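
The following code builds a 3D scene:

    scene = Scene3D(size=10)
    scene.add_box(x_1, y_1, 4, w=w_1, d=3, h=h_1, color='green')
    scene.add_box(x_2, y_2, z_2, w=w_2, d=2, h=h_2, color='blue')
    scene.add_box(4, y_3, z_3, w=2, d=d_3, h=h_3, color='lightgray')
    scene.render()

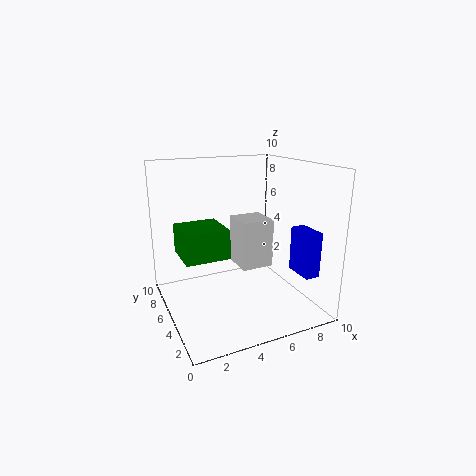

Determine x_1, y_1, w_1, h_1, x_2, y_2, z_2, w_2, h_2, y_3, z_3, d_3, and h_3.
x_1 = 1
y_1 = 4
w_1 = 3
h_1 = 2
x_2 = 8
y_2 = 1
z_2 = 3
w_2 = 1
h_2 = 3
y_3 = 2
z_3 = 4
d_3 = 2
h_3 = 3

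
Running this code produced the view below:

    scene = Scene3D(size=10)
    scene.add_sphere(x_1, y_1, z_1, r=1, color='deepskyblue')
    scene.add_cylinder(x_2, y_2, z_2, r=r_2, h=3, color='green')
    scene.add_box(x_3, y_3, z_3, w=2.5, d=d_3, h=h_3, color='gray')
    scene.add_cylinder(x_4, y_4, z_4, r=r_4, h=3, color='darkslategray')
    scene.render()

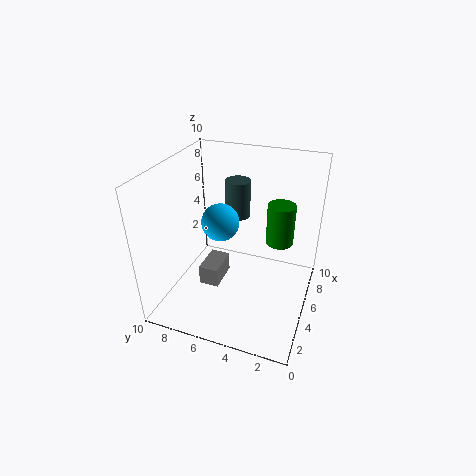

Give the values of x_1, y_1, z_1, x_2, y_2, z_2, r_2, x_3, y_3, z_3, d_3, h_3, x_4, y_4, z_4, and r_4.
x_1 = 1; y_1 = 4.5; z_1 = 8.5; x_2 = 7; y_2 = 2.5; z_2 = 4; r_2 = 1; x_3 = 4.5; y_3 = 6.5; z_3 = 0.5; d_3 = 1.5; h_3 = 1.5; x_4 = 9; y_4 = 6.5; z_4 = 4.5; r_4 = 1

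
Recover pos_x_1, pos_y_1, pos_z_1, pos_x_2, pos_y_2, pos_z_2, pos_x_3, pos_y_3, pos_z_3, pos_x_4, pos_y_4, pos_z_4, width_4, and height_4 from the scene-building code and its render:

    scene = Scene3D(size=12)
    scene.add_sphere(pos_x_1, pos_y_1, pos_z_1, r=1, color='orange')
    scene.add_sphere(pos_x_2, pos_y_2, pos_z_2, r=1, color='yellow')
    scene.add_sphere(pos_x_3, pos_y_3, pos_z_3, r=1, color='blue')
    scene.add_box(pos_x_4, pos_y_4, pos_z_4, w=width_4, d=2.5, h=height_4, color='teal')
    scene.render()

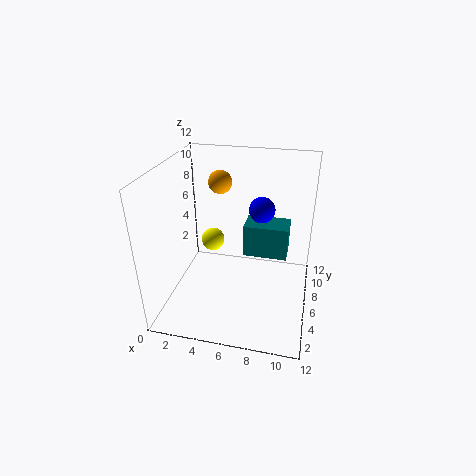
pos_x_1 = 4; pos_y_1 = 8; pos_z_1 = 10; pos_x_2 = 3.5; pos_y_2 = 7; pos_z_2 = 5; pos_x_3 = 8; pos_y_3 = 5.5; pos_z_3 = 9; pos_x_4 = 6; pos_y_4 = 8; pos_z_4 = 3; width_4 = 4; height_4 = 3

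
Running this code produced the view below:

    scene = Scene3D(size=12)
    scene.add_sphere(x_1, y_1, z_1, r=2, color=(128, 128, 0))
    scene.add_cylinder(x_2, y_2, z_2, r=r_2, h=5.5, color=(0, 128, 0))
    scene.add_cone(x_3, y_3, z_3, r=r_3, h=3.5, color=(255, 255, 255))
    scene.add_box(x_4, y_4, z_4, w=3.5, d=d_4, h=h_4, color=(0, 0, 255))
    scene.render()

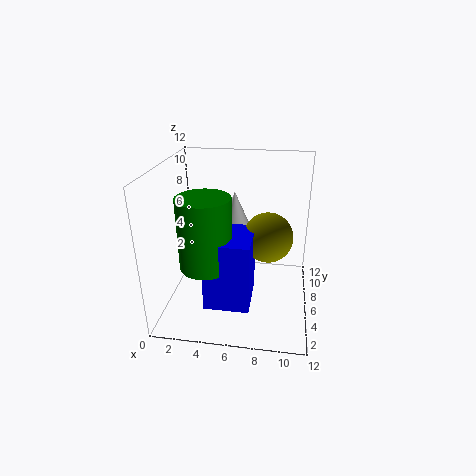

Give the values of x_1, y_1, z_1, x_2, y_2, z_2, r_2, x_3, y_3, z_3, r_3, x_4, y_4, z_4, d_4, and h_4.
x_1 = 8.5
y_1 = 5.5
z_1 = 6.5
x_2 = 4
y_2 = 3
z_2 = 5
r_2 = 2
x_3 = 5.5
y_3 = 7.5
z_3 = 6
r_3 = 1.5
x_4 = 4
y_4 = 1.5
z_4 = 2
d_4 = 4
h_4 = 5.5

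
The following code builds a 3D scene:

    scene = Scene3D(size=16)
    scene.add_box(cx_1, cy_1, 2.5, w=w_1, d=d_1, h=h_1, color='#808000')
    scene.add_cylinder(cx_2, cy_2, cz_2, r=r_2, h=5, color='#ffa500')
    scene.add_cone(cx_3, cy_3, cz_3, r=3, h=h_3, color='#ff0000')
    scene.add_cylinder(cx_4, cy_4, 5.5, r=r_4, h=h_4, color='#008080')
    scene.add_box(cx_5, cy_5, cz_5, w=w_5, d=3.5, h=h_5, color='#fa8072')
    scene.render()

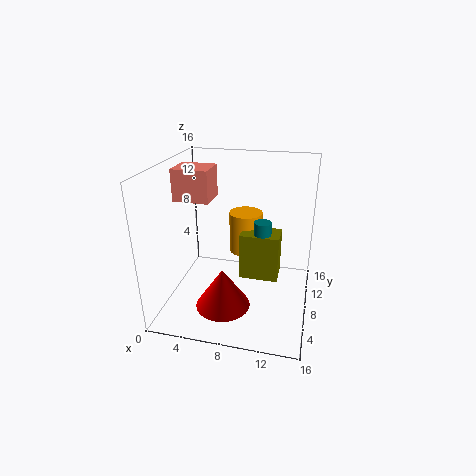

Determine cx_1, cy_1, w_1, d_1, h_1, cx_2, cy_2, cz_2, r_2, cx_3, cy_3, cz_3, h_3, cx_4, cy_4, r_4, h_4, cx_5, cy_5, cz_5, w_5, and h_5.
cx_1 = 8
cy_1 = 8.5
w_1 = 4.5
d_1 = 3
h_1 = 5.5
cx_2 = 8
cy_2 = 12
cz_2 = 4.5
r_2 = 2
cx_3 = 7
cy_3 = 5
cz_3 = 1
h_3 = 4.5
cx_4 = 10.5
cy_4 = 9.5
r_4 = 1
h_4 = 4
cx_5 = 1
cy_5 = 7
cz_5 = 12
w_5 = 4
h_5 = 3.5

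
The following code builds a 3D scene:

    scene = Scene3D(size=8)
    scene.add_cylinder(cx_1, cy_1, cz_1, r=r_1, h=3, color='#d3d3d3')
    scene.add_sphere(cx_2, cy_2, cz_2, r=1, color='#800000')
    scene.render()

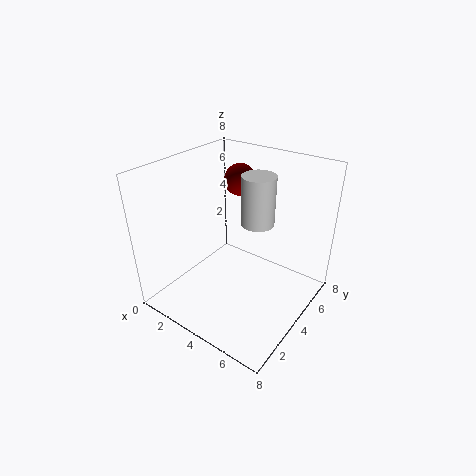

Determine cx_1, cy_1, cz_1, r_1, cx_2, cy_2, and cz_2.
cx_1 = 4, cy_1 = 6, cz_1 = 4, r_1 = 1, cx_2 = 2, cy_2 = 7, cz_2 = 6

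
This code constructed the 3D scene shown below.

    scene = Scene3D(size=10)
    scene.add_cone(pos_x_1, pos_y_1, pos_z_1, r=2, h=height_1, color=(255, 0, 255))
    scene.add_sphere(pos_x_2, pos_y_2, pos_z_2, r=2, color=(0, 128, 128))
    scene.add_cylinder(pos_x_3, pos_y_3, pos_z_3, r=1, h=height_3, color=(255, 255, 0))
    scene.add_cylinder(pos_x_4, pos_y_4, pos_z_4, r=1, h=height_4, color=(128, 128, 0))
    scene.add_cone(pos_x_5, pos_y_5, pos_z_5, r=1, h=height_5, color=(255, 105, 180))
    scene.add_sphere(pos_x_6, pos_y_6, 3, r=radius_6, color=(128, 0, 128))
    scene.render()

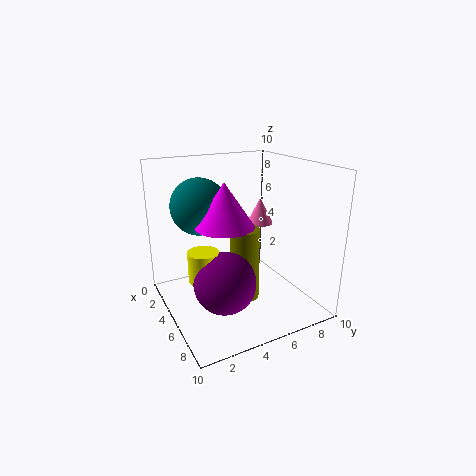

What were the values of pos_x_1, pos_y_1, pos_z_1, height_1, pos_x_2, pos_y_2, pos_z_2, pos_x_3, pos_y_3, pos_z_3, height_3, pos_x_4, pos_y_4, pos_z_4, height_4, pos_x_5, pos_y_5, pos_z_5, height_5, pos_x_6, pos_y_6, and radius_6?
pos_x_1 = 5; pos_y_1 = 4; pos_z_1 = 6; height_1 = 3; pos_x_2 = 3; pos_y_2 = 3; pos_z_2 = 7; pos_x_3 = 6; pos_y_3 = 2; pos_z_3 = 3; height_3 = 2; pos_x_4 = 6; pos_y_4 = 5; pos_z_4 = 1; height_4 = 5; pos_x_5 = 3; pos_y_5 = 8; pos_z_5 = 5; height_5 = 2; pos_x_6 = 7; pos_y_6 = 3; radius_6 = 2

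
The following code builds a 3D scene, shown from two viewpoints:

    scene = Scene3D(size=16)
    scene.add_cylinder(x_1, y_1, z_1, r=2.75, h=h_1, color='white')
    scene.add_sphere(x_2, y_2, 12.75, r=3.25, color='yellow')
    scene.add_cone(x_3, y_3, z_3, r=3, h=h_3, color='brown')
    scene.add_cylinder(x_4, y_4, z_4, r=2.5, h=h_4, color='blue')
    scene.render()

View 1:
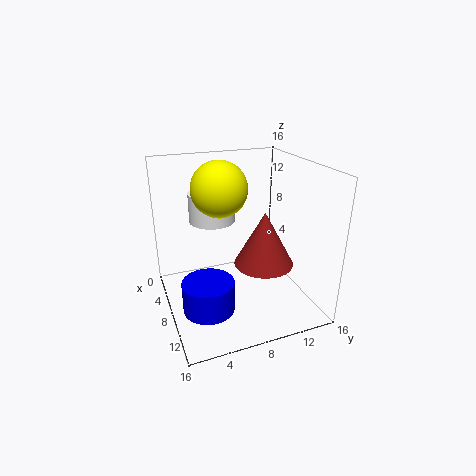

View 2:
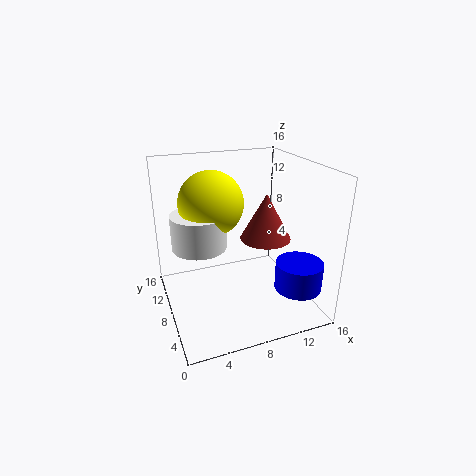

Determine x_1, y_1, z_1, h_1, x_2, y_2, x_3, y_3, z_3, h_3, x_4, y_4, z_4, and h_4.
x_1 = 3.25; y_1 = 6.5; z_1 = 8.5; h_1 = 3.5; x_2 = 4.75; y_2 = 7; x_3 = 12; y_3 = 9.25; z_3 = 6.75; h_3 = 5.5; x_4 = 13; y_4 = 3; z_4 = 3.5; h_4 = 3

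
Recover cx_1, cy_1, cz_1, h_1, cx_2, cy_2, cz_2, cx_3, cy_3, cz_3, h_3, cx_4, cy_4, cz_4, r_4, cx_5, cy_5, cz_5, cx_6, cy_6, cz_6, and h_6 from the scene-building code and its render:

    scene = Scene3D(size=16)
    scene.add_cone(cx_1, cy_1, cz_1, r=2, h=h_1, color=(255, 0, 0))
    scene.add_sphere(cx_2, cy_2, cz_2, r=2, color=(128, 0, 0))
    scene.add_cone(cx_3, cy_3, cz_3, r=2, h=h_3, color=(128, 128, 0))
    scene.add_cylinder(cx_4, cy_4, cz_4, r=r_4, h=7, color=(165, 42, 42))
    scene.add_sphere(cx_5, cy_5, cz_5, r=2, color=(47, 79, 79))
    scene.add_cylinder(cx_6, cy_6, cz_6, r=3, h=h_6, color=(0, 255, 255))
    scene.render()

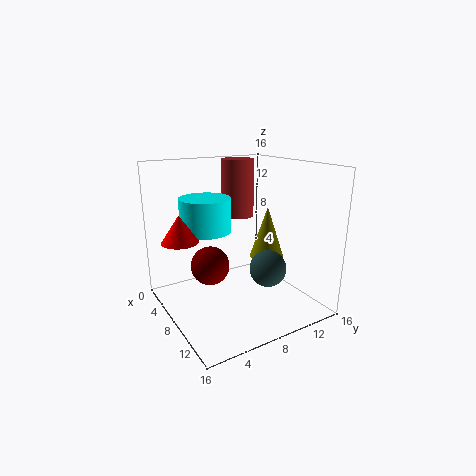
cx_1 = 6, cy_1 = 2, cz_1 = 8, h_1 = 3, cx_2 = 9, cy_2 = 4, cz_2 = 6, cx_3 = 8, cy_3 = 12, cz_3 = 5, h_3 = 6, cx_4 = 3, cy_4 = 11, cz_4 = 9, r_4 = 2, cx_5 = 11, cy_5 = 10, cz_5 = 5, cx_6 = 4, cy_6 = 6, cz_6 = 8, h_6 = 4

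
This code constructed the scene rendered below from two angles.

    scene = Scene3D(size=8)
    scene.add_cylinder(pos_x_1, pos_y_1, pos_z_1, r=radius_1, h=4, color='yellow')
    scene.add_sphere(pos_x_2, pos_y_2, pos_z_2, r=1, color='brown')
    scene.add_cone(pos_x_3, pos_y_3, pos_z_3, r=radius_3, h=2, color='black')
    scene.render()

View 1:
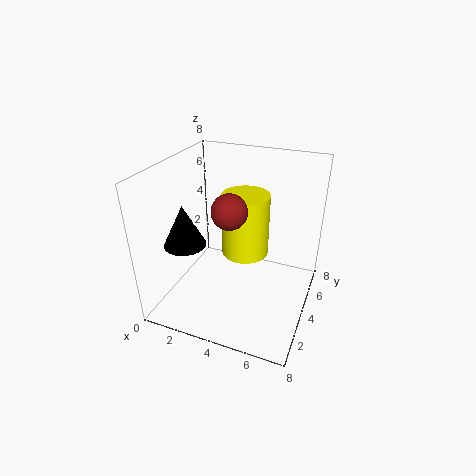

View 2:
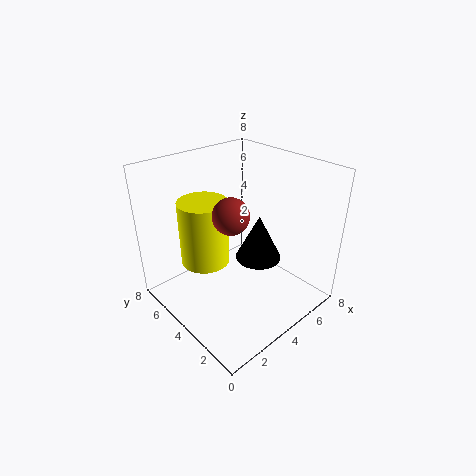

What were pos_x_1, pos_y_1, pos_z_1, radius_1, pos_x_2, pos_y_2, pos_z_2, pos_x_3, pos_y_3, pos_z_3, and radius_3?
pos_x_1 = 3.5; pos_y_1 = 6.5; pos_z_1 = 1.5; radius_1 = 1.5; pos_x_2 = 3.5; pos_y_2 = 4; pos_z_2 = 5.5; pos_x_3 = 2.5; pos_y_3 = 1; pos_z_3 = 5; radius_3 = 1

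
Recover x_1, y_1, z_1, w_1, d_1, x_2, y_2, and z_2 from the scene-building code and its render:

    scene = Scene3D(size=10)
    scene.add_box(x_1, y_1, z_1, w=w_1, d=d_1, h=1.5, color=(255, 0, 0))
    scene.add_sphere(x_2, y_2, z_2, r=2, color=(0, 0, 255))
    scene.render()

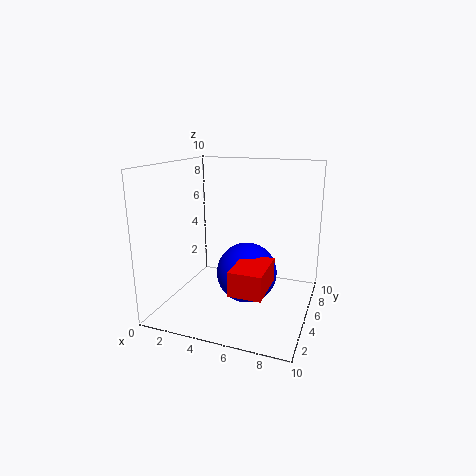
x_1 = 6, y_1 = 0.5, z_1 = 3, w_1 = 2, d_1 = 3, x_2 = 6, y_2 = 4, z_2 = 3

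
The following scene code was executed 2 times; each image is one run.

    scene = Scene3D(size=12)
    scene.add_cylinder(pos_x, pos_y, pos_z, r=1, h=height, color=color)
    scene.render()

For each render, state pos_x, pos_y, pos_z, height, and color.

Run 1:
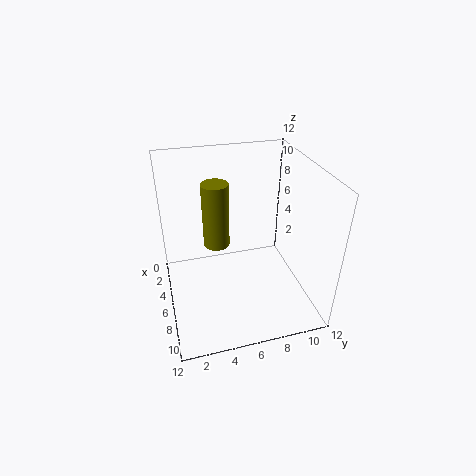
pos_x = 7
pos_y = 4
pos_z = 6.5
height = 5
color = 'olive'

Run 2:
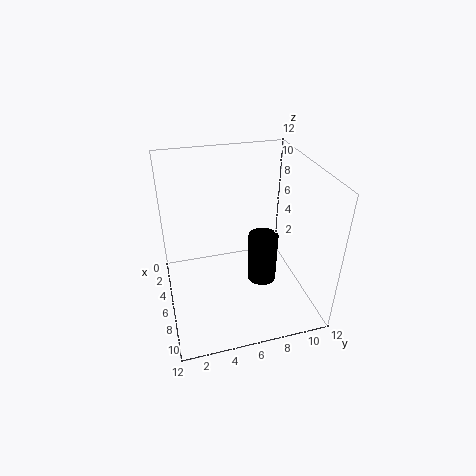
pos_x = 10.5
pos_y = 6.5
pos_z = 5.5
height = 3.5
color = 'black'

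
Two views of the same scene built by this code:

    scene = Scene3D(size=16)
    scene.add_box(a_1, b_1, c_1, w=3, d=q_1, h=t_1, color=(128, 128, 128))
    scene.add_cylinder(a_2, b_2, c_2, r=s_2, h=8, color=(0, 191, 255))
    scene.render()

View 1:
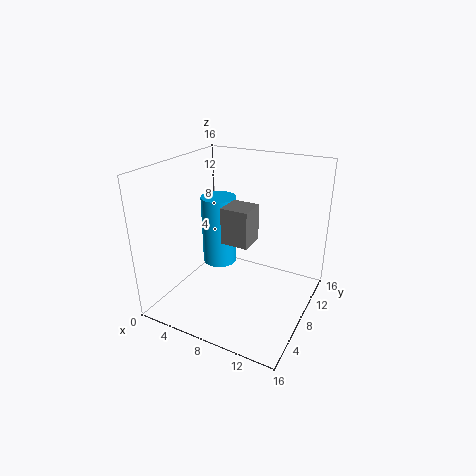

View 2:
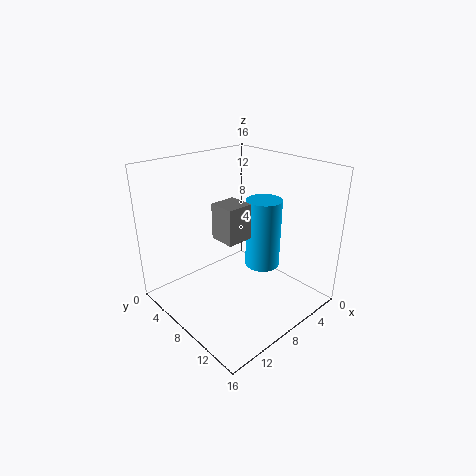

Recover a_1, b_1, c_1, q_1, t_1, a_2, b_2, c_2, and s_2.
a_1 = 7
b_1 = 6
c_1 = 8
q_1 = 3
t_1 = 4
a_2 = 5
b_2 = 9
c_2 = 4
s_2 = 2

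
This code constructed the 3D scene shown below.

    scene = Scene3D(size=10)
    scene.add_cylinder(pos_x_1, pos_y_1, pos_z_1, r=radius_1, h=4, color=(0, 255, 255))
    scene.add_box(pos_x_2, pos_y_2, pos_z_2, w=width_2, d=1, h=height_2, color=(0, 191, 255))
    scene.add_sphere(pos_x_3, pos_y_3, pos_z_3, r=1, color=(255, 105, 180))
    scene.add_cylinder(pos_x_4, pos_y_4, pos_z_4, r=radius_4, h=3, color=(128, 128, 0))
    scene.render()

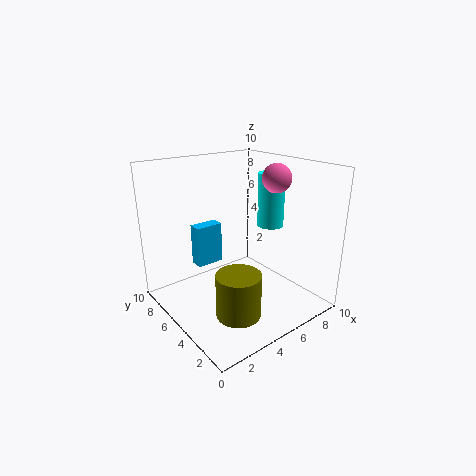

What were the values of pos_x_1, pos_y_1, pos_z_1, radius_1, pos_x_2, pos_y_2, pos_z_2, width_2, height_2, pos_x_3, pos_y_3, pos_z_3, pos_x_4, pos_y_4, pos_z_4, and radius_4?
pos_x_1 = 8.5
pos_y_1 = 5.5
pos_z_1 = 5
radius_1 = 1
pos_x_2 = 3
pos_y_2 = 7
pos_z_2 = 2.5
width_2 = 2
height_2 = 3
pos_x_3 = 7.5
pos_y_3 = 4
pos_z_3 = 9
pos_x_4 = 3.5
pos_y_4 = 3
pos_z_4 = 0.5
radius_4 = 1.5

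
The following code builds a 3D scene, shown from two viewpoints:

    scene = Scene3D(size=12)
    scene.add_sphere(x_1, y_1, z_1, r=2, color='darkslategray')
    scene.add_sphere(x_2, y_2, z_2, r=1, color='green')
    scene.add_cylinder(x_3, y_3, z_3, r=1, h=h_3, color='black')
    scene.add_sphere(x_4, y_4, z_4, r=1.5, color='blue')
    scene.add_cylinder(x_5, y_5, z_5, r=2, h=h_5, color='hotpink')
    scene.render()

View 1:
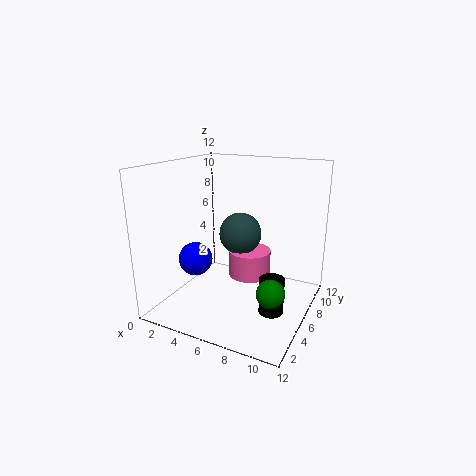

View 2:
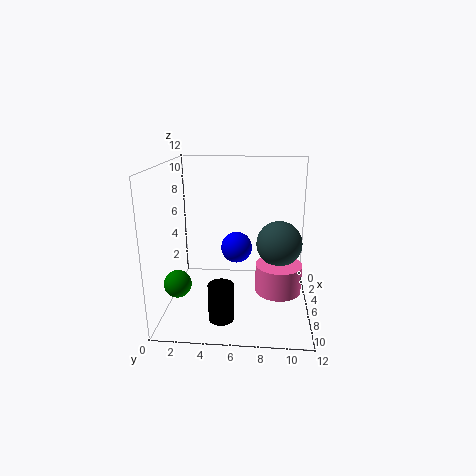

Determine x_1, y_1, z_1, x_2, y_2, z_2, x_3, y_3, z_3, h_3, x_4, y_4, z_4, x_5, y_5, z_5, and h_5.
x_1 = 4.5; y_1 = 9.5; z_1 = 5; x_2 = 10.5; y_2 = 2; z_2 = 4; x_3 = 9.5; y_3 = 5; z_3 = 0.5; h_3 = 3; x_4 = 2; y_4 = 5.5; z_4 = 3.5; x_5 = 5.5; y_5 = 9.5; z_5 = 1; h_5 = 2.5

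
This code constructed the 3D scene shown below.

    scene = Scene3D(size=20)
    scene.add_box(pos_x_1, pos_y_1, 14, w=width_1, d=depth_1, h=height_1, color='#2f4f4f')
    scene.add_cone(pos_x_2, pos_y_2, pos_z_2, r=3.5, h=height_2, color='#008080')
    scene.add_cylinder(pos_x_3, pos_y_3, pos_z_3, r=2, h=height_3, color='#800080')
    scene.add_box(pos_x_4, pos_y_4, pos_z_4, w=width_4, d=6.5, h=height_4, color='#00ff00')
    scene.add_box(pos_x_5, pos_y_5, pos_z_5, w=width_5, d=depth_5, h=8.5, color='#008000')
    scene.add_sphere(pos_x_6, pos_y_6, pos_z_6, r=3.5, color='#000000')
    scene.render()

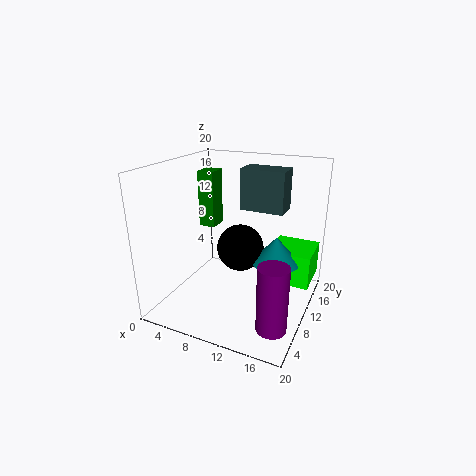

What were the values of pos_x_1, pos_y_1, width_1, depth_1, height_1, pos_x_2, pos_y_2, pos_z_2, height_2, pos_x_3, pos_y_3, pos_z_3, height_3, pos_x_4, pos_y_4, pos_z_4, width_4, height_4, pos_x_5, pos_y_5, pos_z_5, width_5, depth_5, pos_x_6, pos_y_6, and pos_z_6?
pos_x_1 = 10, pos_y_1 = 10.5, width_1 = 6, depth_1 = 3.5, height_1 = 5.5, pos_x_2 = 14.5, pos_y_2 = 13.5, pos_z_2 = 5.5, height_2 = 4, pos_x_3 = 17, pos_y_3 = 5, pos_z_3 = 0.5, height_3 = 9, pos_x_4 = 13, pos_y_4 = 13.5, pos_z_4 = 2, width_4 = 6.5, height_4 = 5, pos_x_5 = 2, pos_y_5 = 13, pos_z_5 = 9.5, width_5 = 2.5, depth_5 = 3, pos_x_6 = 9, pos_y_6 = 13, pos_z_6 = 7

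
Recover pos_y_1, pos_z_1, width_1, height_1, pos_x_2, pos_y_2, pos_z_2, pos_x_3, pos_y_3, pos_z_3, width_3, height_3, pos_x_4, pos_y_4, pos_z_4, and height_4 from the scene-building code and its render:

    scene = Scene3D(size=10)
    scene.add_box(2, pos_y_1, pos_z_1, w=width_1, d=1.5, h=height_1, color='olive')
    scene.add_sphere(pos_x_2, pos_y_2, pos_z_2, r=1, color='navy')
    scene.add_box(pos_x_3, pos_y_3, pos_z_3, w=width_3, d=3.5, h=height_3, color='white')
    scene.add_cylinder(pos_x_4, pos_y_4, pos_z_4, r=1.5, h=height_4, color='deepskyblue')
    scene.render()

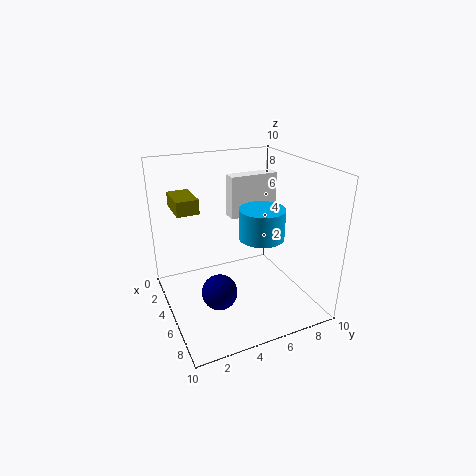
pos_y_1 = 1; pos_z_1 = 7; width_1 = 2.5; height_1 = 1; pos_x_2 = 9; pos_y_2 = 2; pos_z_2 = 4; pos_x_3 = 3; pos_y_3 = 5; pos_z_3 = 6; width_3 = 1; height_3 = 3; pos_x_4 = 6.5; pos_y_4 = 6; pos_z_4 = 5.5; height_4 = 2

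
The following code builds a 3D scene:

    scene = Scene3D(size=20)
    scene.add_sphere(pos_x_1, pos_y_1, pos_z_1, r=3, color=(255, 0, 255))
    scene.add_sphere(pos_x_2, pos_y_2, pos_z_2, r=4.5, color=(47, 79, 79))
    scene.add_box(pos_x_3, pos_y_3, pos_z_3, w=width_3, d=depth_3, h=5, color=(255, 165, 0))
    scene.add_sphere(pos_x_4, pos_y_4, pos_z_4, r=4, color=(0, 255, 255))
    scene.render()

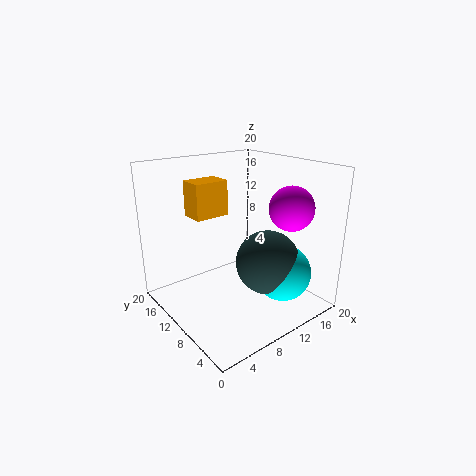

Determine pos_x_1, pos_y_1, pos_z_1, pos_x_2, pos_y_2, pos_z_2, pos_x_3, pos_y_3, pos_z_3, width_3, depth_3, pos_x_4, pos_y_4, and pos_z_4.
pos_x_1 = 15; pos_y_1 = 5; pos_z_1 = 14.5; pos_x_2 = 13; pos_y_2 = 7; pos_z_2 = 6.5; pos_x_3 = 5.5; pos_y_3 = 13; pos_z_3 = 12.5; width_3 = 5; depth_3 = 3.5; pos_x_4 = 14.5; pos_y_4 = 5.5; pos_z_4 = 5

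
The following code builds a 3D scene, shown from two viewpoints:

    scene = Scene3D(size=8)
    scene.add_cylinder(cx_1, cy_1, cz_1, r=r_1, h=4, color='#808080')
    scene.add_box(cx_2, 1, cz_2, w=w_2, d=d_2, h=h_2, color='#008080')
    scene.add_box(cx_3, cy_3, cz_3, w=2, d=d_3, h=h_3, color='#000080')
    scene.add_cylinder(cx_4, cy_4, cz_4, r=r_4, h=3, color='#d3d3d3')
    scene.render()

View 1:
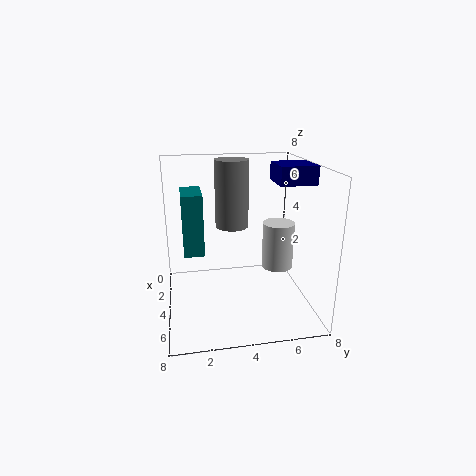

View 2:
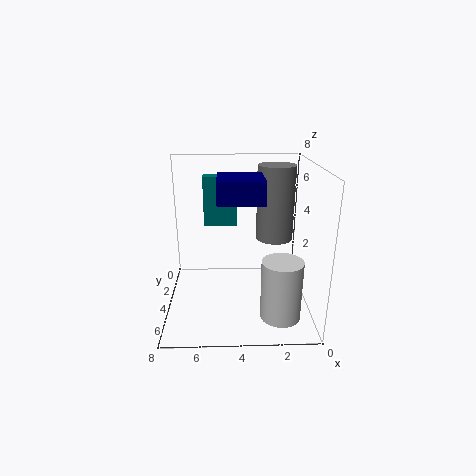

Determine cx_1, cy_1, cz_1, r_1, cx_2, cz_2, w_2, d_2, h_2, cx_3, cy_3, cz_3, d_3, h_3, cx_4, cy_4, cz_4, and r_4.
cx_1 = 2; cy_1 = 4; cz_1 = 4; r_1 = 1; cx_2 = 4; cz_2 = 4; w_2 = 2; d_2 = 1; h_2 = 3; cx_3 = 3; cy_3 = 6; cz_3 = 7; d_3 = 2; h_3 = 1; cx_4 = 2; cy_4 = 7; cz_4 = 1; r_4 = 1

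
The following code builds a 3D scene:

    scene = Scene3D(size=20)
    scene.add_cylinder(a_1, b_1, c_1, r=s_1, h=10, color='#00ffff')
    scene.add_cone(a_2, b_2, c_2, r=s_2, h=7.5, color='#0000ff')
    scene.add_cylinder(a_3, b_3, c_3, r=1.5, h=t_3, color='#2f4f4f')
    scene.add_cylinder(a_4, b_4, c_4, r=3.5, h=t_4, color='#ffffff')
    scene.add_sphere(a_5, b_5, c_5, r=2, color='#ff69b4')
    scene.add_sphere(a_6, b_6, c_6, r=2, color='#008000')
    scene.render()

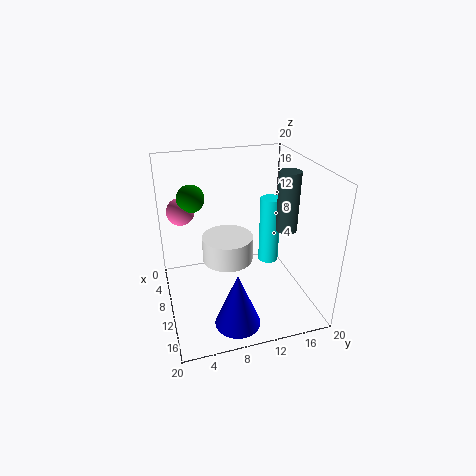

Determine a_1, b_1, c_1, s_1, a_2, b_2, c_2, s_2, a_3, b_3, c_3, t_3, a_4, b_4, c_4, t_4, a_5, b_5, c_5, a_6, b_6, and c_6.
a_1 = 8, b_1 = 15.5, c_1 = 4.5, s_1 = 1.5, a_2 = 16.5, b_2 = 8, c_2 = 1, s_2 = 3, a_3 = 10.5, b_3 = 17, c_3 = 10.5, t_3 = 8.5, a_4 = 10, b_4 = 8.5, c_4 = 7, t_4 = 3.5, a_5 = 4.5, b_5 = 3, c_5 = 12.5, a_6 = 5, b_6 = 4.5, c_6 = 14.5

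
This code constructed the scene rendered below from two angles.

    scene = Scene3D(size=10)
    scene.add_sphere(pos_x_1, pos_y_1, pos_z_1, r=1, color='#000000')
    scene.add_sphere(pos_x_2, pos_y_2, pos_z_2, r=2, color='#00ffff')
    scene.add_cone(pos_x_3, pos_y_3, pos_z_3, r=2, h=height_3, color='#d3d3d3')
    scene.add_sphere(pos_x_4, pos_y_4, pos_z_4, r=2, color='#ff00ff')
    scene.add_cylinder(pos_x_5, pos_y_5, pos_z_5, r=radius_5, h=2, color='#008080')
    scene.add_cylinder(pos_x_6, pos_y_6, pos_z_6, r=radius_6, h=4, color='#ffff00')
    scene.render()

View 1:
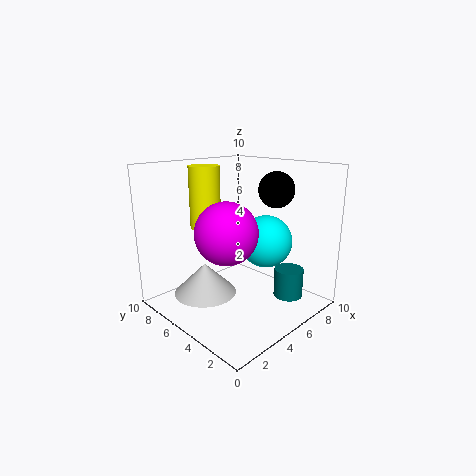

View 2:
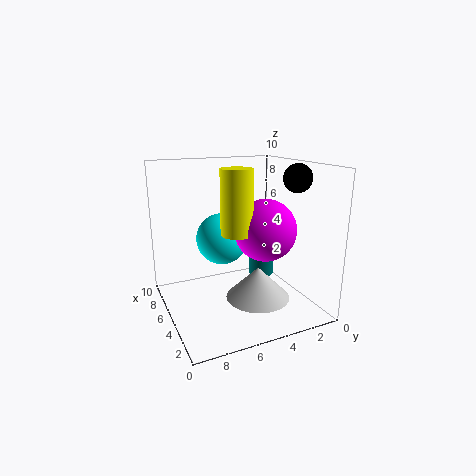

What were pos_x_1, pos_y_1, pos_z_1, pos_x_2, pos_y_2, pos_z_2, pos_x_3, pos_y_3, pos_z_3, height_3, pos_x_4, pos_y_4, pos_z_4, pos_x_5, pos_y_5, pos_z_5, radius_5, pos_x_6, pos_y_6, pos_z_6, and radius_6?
pos_x_1 = 4, pos_y_1 = 1, pos_z_1 = 9, pos_x_2 = 8, pos_y_2 = 5, pos_z_2 = 4, pos_x_3 = 2, pos_y_3 = 5, pos_z_3 = 2, height_3 = 2, pos_x_4 = 3, pos_y_4 = 4, pos_z_4 = 6, pos_x_5 = 7, pos_y_5 = 2, pos_z_5 = 1, radius_5 = 1, pos_x_6 = 3, pos_y_6 = 6, pos_z_6 = 6, radius_6 = 1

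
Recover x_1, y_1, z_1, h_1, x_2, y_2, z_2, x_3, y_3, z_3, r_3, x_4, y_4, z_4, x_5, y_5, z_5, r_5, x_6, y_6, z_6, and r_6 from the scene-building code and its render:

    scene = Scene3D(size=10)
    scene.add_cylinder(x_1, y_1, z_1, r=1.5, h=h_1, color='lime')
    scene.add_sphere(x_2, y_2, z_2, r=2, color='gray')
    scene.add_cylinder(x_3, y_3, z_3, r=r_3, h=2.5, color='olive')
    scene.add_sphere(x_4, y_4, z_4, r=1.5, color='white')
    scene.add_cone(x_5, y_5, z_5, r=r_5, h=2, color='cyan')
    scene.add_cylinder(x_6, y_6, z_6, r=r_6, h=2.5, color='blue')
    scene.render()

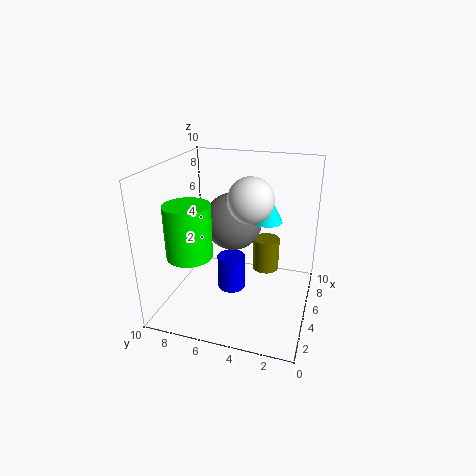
x_1 = 2.5; y_1 = 7.5; z_1 = 4.5; h_1 = 3.5; x_2 = 5.5; y_2 = 5.5; z_2 = 6; x_3 = 7.5; y_3 = 3.5; z_3 = 1.5; r_3 = 1; x_4 = 4.5; y_4 = 4; z_4 = 8; x_5 = 5; y_5 = 3; z_5 = 6.5; r_5 = 1; x_6 = 5; y_6 = 5.5; z_6 = 1; r_6 = 1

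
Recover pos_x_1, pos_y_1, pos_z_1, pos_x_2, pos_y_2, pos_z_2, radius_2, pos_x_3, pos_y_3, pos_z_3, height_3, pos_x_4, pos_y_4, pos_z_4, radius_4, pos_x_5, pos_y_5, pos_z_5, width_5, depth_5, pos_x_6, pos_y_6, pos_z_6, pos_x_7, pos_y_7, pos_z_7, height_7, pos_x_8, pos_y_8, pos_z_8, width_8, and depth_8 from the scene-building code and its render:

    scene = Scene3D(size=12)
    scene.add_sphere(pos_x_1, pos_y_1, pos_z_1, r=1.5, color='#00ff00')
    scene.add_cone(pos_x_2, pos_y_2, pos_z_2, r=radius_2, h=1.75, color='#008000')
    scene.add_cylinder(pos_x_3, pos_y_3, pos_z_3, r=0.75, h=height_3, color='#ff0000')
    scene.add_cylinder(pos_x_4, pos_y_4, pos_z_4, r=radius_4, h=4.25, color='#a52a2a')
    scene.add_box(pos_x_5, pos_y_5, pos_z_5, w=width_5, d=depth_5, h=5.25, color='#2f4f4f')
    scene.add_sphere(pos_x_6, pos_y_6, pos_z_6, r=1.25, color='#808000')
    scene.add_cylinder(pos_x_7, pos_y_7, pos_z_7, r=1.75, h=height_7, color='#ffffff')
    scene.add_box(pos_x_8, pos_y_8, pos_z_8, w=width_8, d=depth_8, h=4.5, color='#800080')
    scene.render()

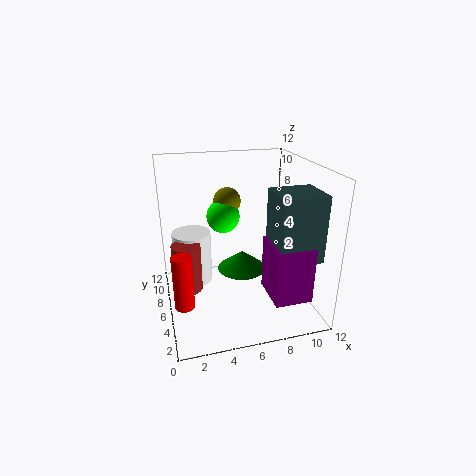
pos_x_1 = 5.5; pos_y_1 = 9.25; pos_z_1 = 6.75; pos_x_2 = 7; pos_y_2 = 8.25; pos_z_2 = 1.75; radius_2 = 2.25; pos_x_3 = 1; pos_y_3 = 3; pos_z_3 = 2.25; height_3 = 4.25; pos_x_4 = 1.75; pos_y_4 = 7.25; pos_z_4 = 1; radius_4 = 1.25; pos_x_5 = 8; pos_y_5 = 1.5; pos_z_5 = 5.25; width_5 = 3.5; depth_5 = 3.25; pos_x_6 = 6; pos_y_6 = 9.75; pos_z_6 = 8; pos_x_7 = 2.5; pos_y_7 = 9.25; pos_z_7 = 0.75; height_7 = 4.75; pos_x_8 = 7.75; pos_y_8 = 1.25; pos_z_8 = 2; width_8 = 3; depth_8 = 3.5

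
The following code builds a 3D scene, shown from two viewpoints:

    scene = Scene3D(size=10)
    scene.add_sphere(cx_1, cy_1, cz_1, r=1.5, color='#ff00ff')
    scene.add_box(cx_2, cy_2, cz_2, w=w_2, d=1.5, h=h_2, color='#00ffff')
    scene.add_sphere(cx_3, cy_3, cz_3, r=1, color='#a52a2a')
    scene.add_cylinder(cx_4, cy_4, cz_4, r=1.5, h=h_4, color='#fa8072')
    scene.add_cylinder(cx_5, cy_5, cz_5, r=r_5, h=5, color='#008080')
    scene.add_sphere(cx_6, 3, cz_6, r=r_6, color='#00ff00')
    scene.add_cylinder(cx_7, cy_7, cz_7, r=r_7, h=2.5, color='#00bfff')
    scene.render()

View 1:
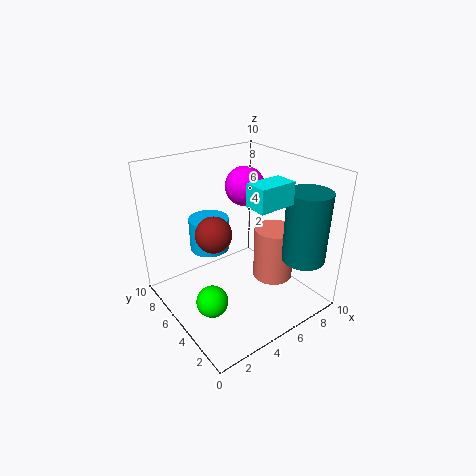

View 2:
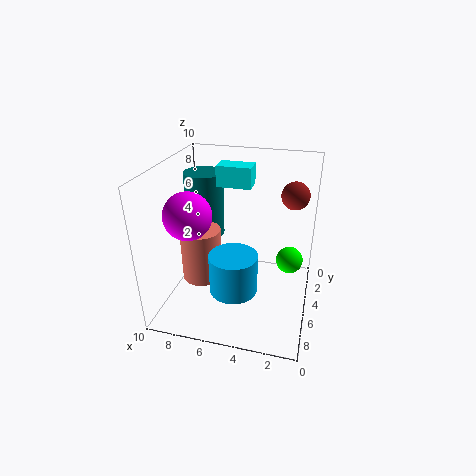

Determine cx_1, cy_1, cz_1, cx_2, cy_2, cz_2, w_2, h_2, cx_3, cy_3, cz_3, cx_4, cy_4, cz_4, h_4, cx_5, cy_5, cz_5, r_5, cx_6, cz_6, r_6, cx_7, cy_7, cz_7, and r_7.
cx_1 = 7.5
cy_1 = 7.5
cz_1 = 7.5
cx_2 = 4.5
cy_2 = 2
cz_2 = 8
w_2 = 2.5
h_2 = 1.5
cx_3 = 1.5
cy_3 = 2.5
cz_3 = 7.5
cx_4 = 8
cy_4 = 4.5
cz_4 = 1
h_4 = 4
cx_5 = 8.5
cy_5 = 2
cz_5 = 3.5
r_5 = 1.5
cx_6 = 1.5
cz_6 = 2.5
r_6 = 1
cx_7 = 4.5
cy_7 = 8
cz_7 = 3
r_7 = 1.5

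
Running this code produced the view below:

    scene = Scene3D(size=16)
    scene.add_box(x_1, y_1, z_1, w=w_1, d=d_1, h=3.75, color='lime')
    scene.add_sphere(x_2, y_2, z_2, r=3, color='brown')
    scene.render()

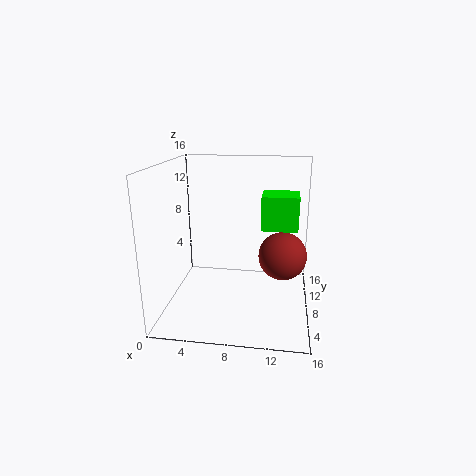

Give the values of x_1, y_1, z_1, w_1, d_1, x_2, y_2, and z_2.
x_1 = 10.5, y_1 = 7.75, z_1 = 9, w_1 = 4, d_1 = 3.75, x_2 = 13, y_2 = 12.25, z_2 = 4.25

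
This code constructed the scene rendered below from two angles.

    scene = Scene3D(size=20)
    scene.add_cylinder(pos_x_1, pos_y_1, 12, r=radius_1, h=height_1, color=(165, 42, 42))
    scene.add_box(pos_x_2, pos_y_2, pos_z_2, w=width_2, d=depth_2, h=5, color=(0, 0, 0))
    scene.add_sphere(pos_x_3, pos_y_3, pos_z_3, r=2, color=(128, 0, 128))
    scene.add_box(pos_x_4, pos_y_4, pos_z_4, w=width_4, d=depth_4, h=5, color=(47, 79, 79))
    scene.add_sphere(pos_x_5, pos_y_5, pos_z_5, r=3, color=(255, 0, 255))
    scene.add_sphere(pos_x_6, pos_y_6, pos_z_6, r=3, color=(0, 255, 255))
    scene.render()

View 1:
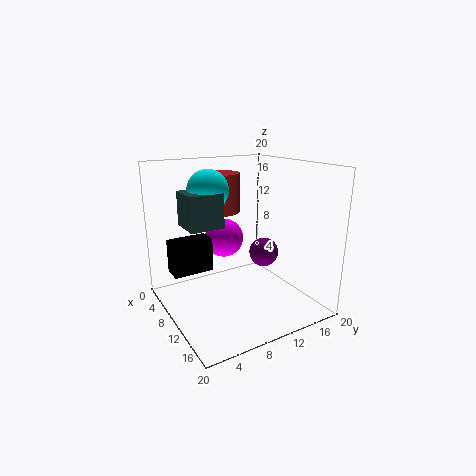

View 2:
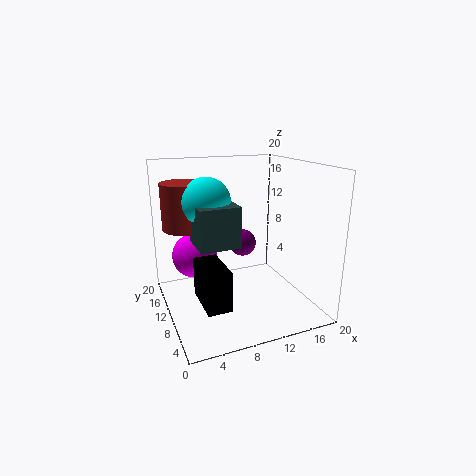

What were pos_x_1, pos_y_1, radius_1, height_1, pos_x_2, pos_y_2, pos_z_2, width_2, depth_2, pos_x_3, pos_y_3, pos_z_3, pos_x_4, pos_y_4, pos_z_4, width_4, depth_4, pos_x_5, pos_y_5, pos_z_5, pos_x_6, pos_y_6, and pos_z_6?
pos_x_1 = 3; pos_y_1 = 11; radius_1 = 3; height_1 = 6; pos_x_2 = 3; pos_y_2 = 2; pos_z_2 = 4; width_2 = 3; depth_2 = 6; pos_x_3 = 12; pos_y_3 = 13; pos_z_3 = 8; pos_x_4 = 3; pos_y_4 = 4; pos_z_4 = 11; width_4 = 5; depth_4 = 5; pos_x_5 = 4; pos_y_5 = 11; pos_z_5 = 8; pos_x_6 = 5; pos_y_6 = 8; pos_z_6 = 16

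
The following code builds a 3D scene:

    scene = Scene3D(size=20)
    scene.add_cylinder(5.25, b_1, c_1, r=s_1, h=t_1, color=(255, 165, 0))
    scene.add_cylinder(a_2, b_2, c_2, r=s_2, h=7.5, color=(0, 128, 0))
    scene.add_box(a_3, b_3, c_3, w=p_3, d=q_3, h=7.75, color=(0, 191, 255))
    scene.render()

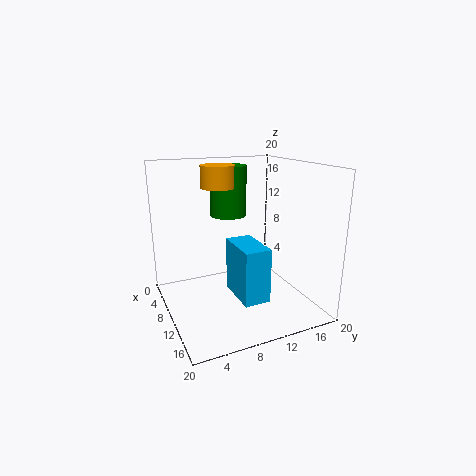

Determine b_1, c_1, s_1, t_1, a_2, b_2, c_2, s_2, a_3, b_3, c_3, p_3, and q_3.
b_1 = 9
c_1 = 16.25
s_1 = 2.5
t_1 = 3.25
a_2 = 4.25
b_2 = 11
c_2 = 11.75
s_2 = 2.75
a_3 = 7.5
b_3 = 9.25
c_3 = 1.5
p_3 = 6.75
q_3 = 3.75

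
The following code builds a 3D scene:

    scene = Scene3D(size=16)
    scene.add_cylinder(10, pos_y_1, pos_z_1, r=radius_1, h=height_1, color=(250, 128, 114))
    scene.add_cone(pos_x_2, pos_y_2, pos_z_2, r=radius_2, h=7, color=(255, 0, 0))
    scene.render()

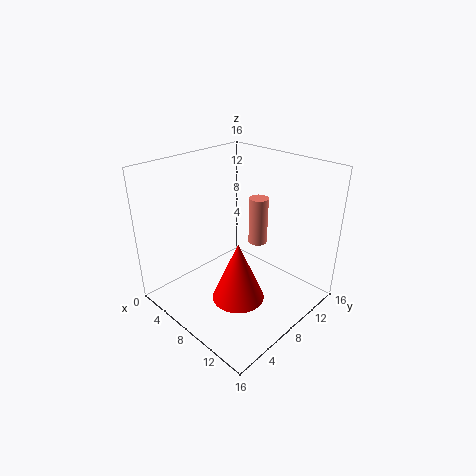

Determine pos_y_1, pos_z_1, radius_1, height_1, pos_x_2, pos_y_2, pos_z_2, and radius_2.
pos_y_1 = 9, pos_z_1 = 8, radius_1 = 1, height_1 = 5, pos_x_2 = 9, pos_y_2 = 7, pos_z_2 = 1, radius_2 = 3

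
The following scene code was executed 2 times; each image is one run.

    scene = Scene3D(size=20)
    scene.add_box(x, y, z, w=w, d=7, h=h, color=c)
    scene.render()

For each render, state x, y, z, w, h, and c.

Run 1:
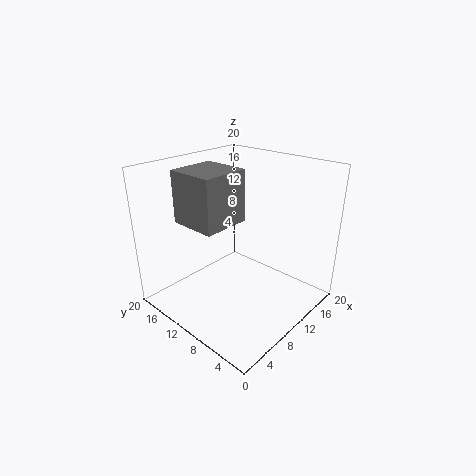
x = 5.5, y = 11, z = 11.5, w = 7, h = 7.5, c = 'gray'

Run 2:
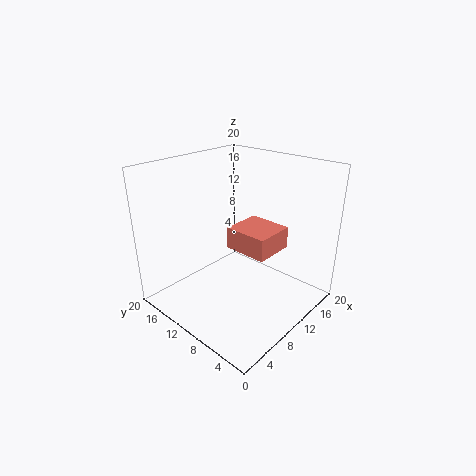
x = 13, y = 8, z = 5.5, w = 6.5, h = 3.5, c = 'salmon'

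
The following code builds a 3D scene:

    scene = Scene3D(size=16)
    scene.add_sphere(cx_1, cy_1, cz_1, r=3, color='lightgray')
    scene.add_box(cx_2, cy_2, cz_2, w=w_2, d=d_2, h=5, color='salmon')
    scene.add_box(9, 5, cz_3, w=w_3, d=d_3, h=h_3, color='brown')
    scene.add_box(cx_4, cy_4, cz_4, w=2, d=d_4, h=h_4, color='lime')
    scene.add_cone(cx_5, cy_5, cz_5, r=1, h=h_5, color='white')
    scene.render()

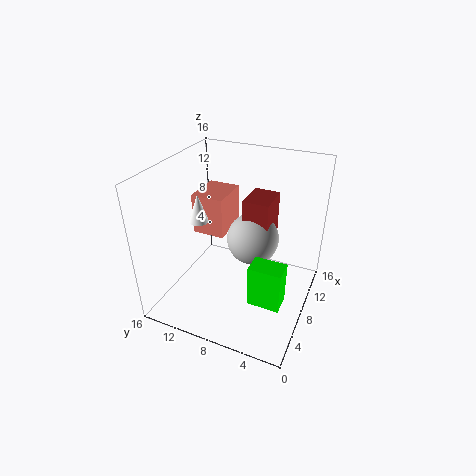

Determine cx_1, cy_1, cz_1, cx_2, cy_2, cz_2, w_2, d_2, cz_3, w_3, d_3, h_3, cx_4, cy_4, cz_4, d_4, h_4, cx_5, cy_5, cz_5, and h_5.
cx_1 = 10, cy_1 = 7, cz_1 = 7, cx_2 = 10, cy_2 = 11, cz_2 = 6, w_2 = 5, d_2 = 4, cz_3 = 6, w_3 = 4, d_3 = 3, h_3 = 6, cx_4 = 1, cy_4 = 1, cz_4 = 6, d_4 = 3, h_4 = 4, cx_5 = 5, cy_5 = 11, cz_5 = 11, h_5 = 3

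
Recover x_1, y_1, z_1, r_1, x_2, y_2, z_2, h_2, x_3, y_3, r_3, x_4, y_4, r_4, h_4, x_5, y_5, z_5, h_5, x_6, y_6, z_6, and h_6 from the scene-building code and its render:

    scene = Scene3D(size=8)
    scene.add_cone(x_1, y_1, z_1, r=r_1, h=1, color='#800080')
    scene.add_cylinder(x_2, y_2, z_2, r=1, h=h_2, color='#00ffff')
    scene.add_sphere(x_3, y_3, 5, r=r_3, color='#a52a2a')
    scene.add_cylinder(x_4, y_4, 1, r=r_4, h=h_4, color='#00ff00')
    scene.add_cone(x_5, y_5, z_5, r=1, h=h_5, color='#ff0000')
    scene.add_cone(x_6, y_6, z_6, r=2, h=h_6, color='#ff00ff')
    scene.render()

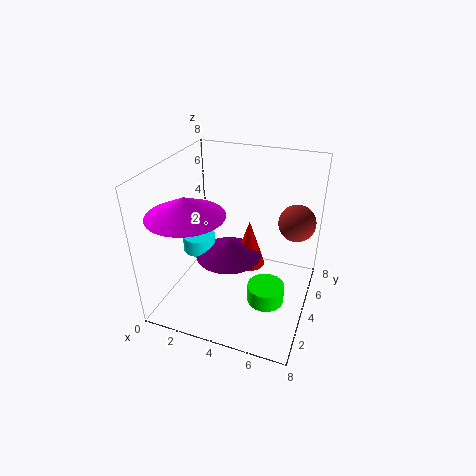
x_1 = 3
y_1 = 5
z_1 = 2
r_1 = 2
x_2 = 1
y_2 = 5
z_2 = 2
h_2 = 1
x_3 = 7
y_3 = 5
r_3 = 1
x_4 = 6
y_4 = 3
r_4 = 1
h_4 = 1
x_5 = 4
y_5 = 6
z_5 = 1
h_5 = 3
x_6 = 2
y_6 = 2
z_6 = 6
h_6 = 1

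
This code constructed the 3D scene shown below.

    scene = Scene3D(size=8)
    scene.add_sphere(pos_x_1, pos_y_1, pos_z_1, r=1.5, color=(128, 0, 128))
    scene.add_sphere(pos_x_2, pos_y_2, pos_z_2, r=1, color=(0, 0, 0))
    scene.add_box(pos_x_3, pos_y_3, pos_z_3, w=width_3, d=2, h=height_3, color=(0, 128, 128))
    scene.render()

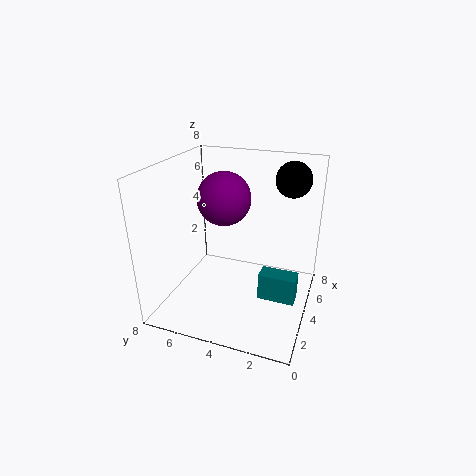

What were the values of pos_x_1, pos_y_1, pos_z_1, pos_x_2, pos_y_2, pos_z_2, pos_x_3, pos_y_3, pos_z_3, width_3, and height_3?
pos_x_1 = 4.5; pos_y_1 = 5; pos_z_1 = 6; pos_x_2 = 6; pos_y_2 = 1.5; pos_z_2 = 7; pos_x_3 = 3; pos_y_3 = 0.5; pos_z_3 = 1; width_3 = 1; height_3 = 1.5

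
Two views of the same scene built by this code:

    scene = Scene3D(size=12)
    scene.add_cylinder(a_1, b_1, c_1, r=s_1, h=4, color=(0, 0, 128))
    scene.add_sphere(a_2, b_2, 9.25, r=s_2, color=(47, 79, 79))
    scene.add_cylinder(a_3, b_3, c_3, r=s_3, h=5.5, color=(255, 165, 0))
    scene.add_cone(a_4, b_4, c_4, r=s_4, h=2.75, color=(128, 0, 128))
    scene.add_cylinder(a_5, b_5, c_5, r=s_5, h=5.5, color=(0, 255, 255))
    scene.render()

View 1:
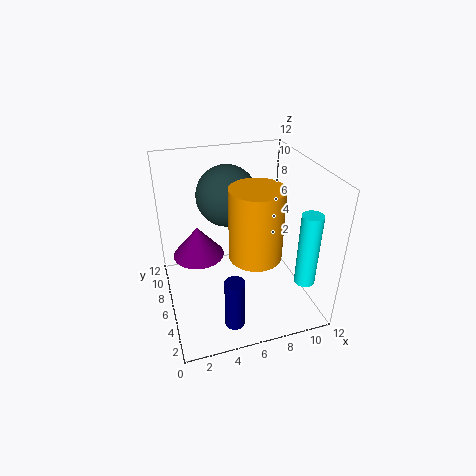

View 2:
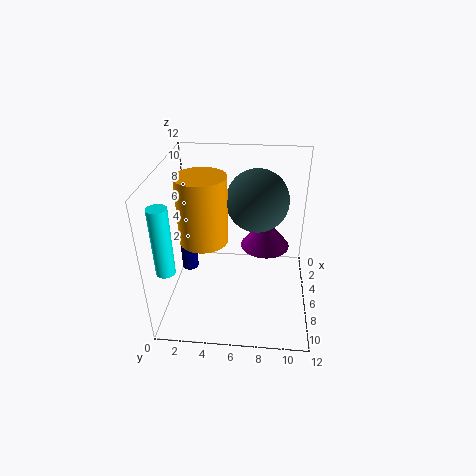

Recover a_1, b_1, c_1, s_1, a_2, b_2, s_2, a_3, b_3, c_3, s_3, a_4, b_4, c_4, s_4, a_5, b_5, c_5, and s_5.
a_1 = 4.25; b_1 = 1.25; c_1 = 1.5; s_1 = 0.75; a_2 = 5.5; b_2 = 7.5; s_2 = 2.5; a_3 = 6.5; b_3 = 3.25; c_3 = 6; s_3 = 2; a_4 = 3; b_4 = 8.25; c_4 = 3.5; s_4 = 2.25; a_5 = 9.5; b_5 = 0.75; c_5 = 4.75; s_5 = 0.75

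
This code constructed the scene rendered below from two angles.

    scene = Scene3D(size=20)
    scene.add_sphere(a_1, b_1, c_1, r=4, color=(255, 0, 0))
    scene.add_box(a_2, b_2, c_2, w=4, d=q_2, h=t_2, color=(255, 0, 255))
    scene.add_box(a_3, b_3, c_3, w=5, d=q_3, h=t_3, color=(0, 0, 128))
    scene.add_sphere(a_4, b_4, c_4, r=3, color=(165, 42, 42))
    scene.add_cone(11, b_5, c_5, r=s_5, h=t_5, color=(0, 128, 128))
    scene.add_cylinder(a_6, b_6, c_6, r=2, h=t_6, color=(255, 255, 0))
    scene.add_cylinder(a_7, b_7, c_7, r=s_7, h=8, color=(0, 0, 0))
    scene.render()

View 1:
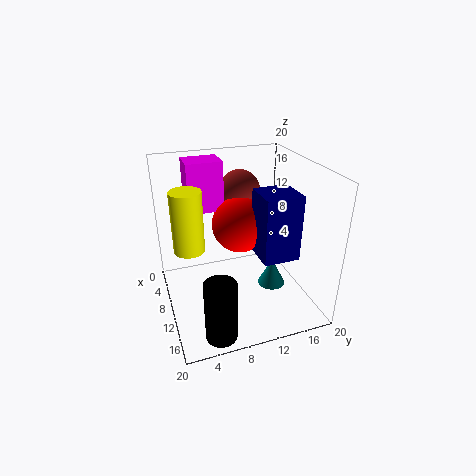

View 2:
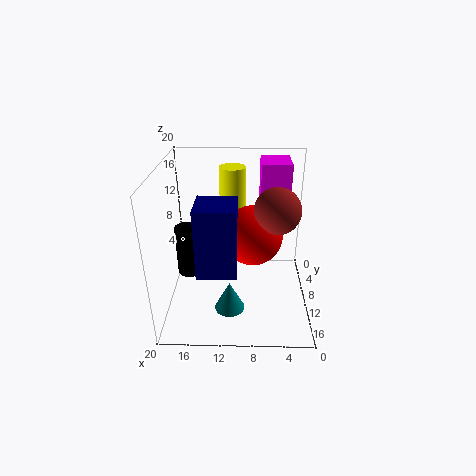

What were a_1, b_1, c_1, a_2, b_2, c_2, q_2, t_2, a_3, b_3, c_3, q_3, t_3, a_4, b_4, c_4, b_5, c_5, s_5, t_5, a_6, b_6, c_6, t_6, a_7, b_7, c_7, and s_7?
a_1 = 8
b_1 = 11
c_1 = 11
a_2 = 3
b_2 = 4
c_2 = 13
q_2 = 5
t_2 = 7
a_3 = 10
b_3 = 12
c_3 = 8
q_3 = 5
t_3 = 9
a_4 = 5
b_4 = 12
c_4 = 15
b_5 = 15
c_5 = 2
s_5 = 2
t_5 = 4
a_6 = 11
b_6 = 3
c_6 = 10
t_6 = 8
a_7 = 18
b_7 = 5
c_7 = 1
s_7 = 2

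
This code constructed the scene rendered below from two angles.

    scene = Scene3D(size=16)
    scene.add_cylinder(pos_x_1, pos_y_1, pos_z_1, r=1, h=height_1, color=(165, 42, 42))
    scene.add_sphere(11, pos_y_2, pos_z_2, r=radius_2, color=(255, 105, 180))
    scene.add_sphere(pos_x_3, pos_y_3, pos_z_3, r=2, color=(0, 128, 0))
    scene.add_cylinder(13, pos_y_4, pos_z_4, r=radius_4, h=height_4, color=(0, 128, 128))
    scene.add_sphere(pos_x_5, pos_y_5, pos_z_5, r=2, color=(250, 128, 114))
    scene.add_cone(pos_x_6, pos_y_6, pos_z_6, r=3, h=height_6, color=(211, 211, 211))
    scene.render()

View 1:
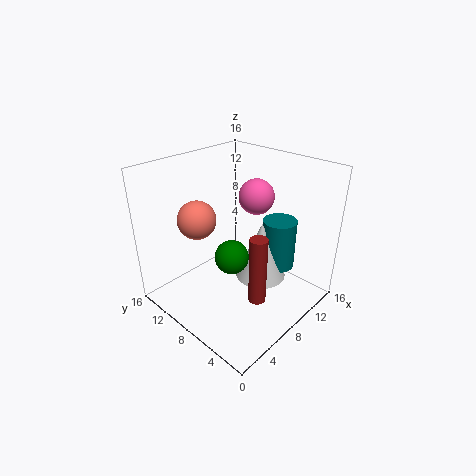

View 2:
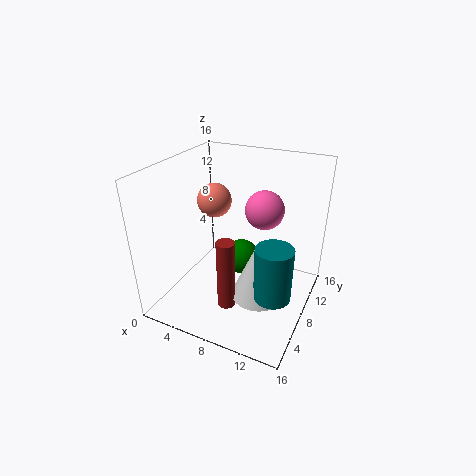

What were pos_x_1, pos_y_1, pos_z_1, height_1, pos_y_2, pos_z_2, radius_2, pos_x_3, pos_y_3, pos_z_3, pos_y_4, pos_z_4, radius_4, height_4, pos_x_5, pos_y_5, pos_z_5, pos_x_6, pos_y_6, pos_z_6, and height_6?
pos_x_1 = 8
pos_y_1 = 5
pos_z_1 = 1
height_1 = 8
pos_y_2 = 8
pos_z_2 = 12
radius_2 = 2
pos_x_3 = 8
pos_y_3 = 9
pos_z_3 = 5
pos_y_4 = 6
pos_z_4 = 3
radius_4 = 2
height_4 = 6
pos_x_5 = 4
pos_y_5 = 10
pos_z_5 = 11
pos_x_6 = 11
pos_y_6 = 7
pos_z_6 = 2
height_6 = 7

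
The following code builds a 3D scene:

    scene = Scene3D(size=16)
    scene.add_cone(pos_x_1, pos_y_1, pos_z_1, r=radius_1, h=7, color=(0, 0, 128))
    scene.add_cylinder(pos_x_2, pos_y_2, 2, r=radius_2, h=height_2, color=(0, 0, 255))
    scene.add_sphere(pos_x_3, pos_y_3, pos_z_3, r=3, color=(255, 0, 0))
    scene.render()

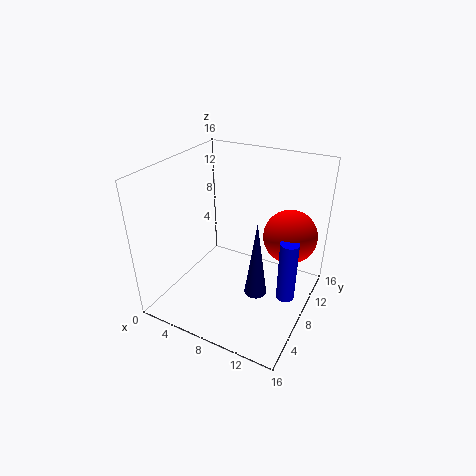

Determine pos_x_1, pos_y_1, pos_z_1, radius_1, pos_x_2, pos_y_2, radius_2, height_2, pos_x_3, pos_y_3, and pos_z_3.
pos_x_1 = 13, pos_y_1 = 2, pos_z_1 = 7, radius_1 = 1, pos_x_2 = 14, pos_y_2 = 8, radius_2 = 1, height_2 = 7, pos_x_3 = 13, pos_y_3 = 11, pos_z_3 = 8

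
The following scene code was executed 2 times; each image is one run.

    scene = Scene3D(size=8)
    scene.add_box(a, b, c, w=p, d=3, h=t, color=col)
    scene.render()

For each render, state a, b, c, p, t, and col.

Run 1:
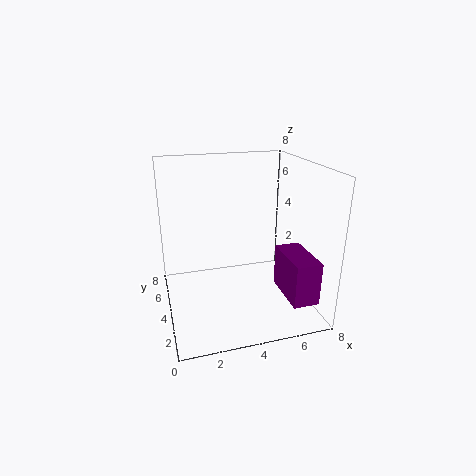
a = 6.5; b = 1.5; c = 0.5; p = 1.5; t = 2.5; col = 'purple'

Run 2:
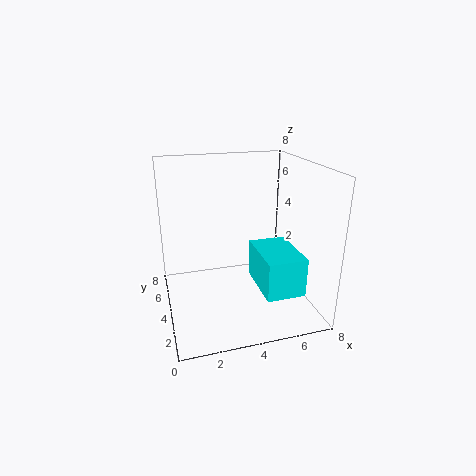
a = 4.5; b = 0.5; c = 2; p = 2; t = 2; col = 'cyan'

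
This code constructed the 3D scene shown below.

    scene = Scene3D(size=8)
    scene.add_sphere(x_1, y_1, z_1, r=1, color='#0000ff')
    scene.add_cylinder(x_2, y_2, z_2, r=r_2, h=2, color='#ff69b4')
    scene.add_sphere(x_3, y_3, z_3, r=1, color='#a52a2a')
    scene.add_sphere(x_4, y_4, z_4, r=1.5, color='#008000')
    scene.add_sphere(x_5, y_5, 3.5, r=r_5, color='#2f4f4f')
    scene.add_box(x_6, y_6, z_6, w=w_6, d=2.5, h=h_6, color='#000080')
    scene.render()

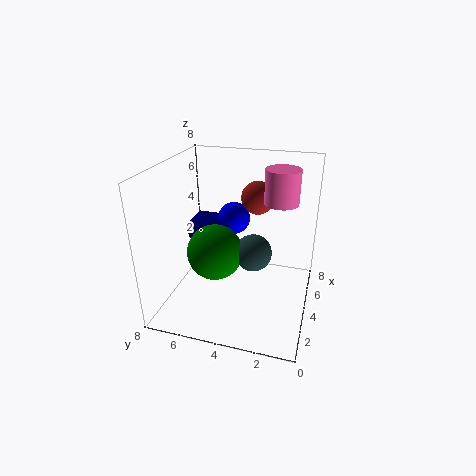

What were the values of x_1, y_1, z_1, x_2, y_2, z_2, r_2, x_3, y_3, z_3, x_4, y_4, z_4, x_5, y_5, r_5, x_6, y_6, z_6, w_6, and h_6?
x_1 = 6.5
y_1 = 5
z_1 = 4
x_2 = 6
y_2 = 2
z_2 = 5.5
r_2 = 1
x_3 = 6.5
y_3 = 3.5
z_3 = 5.5
x_4 = 3
y_4 = 5
z_4 = 3.5
x_5 = 3.5
y_5 = 3
r_5 = 1
x_6 = 5
y_6 = 5
z_6 = 3
w_6 = 2
h_6 = 1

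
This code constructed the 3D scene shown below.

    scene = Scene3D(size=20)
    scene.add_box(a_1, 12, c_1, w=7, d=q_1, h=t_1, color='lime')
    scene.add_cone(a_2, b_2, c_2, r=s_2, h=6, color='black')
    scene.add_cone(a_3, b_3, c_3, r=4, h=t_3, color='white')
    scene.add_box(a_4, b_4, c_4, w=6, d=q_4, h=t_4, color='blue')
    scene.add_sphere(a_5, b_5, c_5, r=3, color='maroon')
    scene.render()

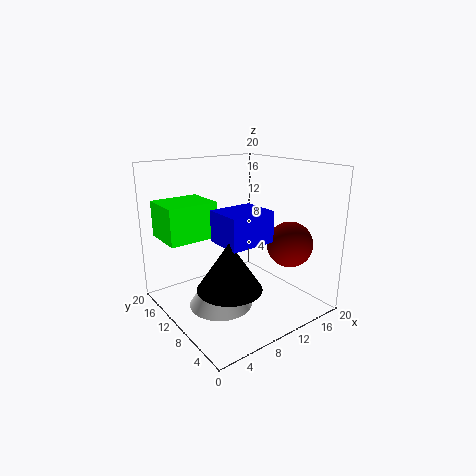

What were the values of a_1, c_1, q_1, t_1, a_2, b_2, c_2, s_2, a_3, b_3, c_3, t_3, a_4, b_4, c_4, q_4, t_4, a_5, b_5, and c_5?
a_1 = 1
c_1 = 10
q_1 = 6
t_1 = 5
a_2 = 5
b_2 = 5
c_2 = 6
s_2 = 4
a_3 = 5
b_3 = 7
c_3 = 3
t_3 = 6
a_4 = 5
b_4 = 4
c_4 = 11
q_4 = 5
t_4 = 4
a_5 = 14
b_5 = 4
c_5 = 10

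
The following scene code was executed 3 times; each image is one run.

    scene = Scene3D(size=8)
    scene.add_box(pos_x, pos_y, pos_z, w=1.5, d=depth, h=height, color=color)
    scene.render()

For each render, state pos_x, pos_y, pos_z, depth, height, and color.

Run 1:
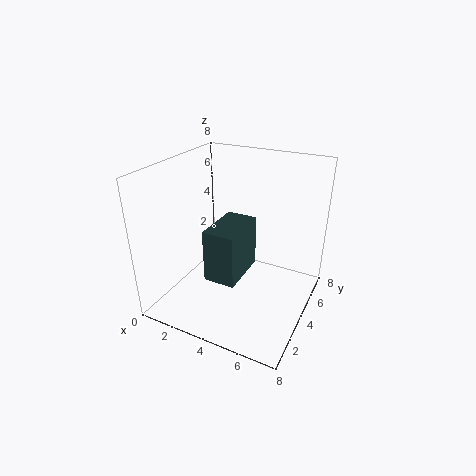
pos_x = 4, pos_y = 0.5, pos_z = 3.5, depth = 2.5, height = 2.5, color = 'darkslategray'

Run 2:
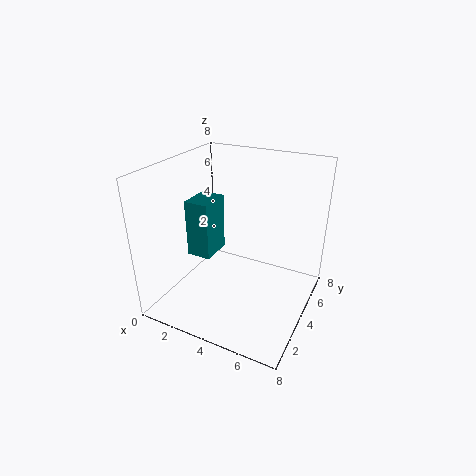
pos_x = 0.5, pos_y = 4, pos_z = 2, depth = 2, height = 3.5, color = 'teal'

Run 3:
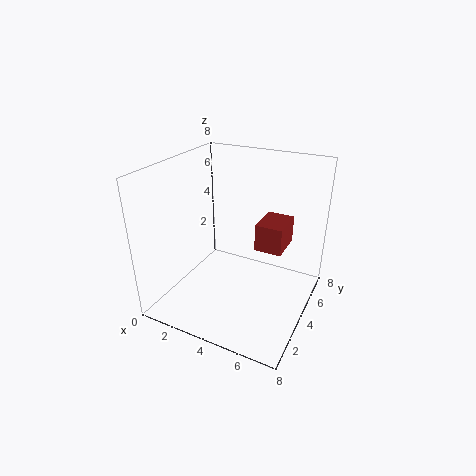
pos_x = 5, pos_y = 4, pos_z = 3.5, depth = 2, height = 1.5, color = 'brown'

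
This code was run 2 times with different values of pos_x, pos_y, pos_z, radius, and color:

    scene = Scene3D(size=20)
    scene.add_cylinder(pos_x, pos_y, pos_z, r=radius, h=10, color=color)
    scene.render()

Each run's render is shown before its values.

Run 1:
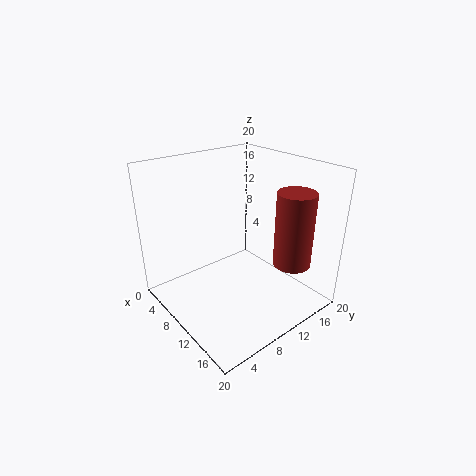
pos_x = 16.5, pos_y = 14, pos_z = 7.5, radius = 2.5, color = 'brown'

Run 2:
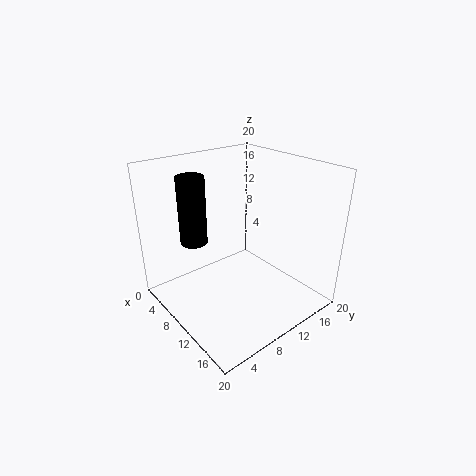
pos_x = 4, pos_y = 6.5, pos_z = 8, radius = 2, color = 'black'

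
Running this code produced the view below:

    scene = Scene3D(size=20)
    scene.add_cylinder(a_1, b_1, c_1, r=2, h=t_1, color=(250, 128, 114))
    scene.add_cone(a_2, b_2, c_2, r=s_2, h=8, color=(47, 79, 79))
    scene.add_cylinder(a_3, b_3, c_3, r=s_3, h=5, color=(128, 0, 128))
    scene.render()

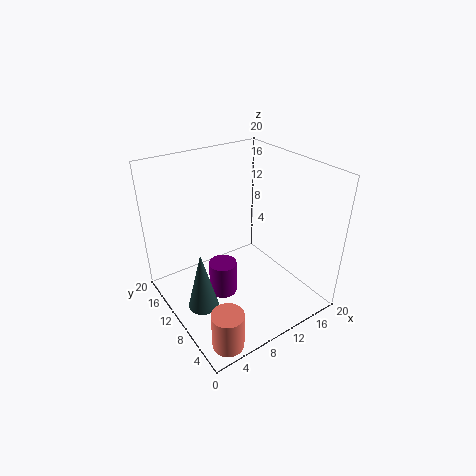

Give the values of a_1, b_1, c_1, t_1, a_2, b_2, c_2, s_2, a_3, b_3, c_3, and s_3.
a_1 = 3; b_1 = 2; c_1 = 1; t_1 = 5; a_2 = 3; b_2 = 8; c_2 = 3; s_2 = 2; a_3 = 8; b_3 = 11; c_3 = 1; s_3 = 2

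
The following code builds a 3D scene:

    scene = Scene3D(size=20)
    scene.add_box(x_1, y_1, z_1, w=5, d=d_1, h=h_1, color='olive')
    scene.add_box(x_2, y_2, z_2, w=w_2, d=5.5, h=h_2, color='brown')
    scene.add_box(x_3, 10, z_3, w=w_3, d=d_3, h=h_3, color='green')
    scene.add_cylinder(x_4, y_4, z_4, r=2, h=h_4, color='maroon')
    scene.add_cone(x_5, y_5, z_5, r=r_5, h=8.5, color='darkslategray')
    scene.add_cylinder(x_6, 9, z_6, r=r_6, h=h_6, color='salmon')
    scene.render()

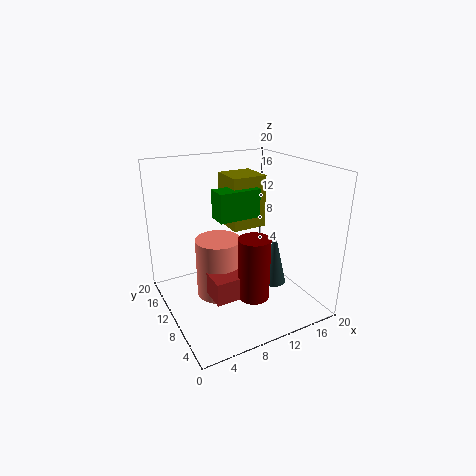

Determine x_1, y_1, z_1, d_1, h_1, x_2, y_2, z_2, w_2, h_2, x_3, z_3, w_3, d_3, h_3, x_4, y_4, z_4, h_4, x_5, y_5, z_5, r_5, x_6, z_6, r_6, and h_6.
x_1 = 10, y_1 = 11, z_1 = 10.5, d_1 = 5, h_1 = 7.5, x_2 = 4, y_2 = 4, z_2 = 4.5, w_2 = 4, h_2 = 3, x_3 = 7.5, z_3 = 12.5, w_3 = 6, d_3 = 3, h_3 = 4, x_4 = 9, y_4 = 4, z_4 = 4.5, h_4 = 8, x_5 = 17, y_5 = 11, z_5 = 0.5, r_5 = 2, x_6 = 6.5, z_6 = 3, r_6 = 3, h_6 = 8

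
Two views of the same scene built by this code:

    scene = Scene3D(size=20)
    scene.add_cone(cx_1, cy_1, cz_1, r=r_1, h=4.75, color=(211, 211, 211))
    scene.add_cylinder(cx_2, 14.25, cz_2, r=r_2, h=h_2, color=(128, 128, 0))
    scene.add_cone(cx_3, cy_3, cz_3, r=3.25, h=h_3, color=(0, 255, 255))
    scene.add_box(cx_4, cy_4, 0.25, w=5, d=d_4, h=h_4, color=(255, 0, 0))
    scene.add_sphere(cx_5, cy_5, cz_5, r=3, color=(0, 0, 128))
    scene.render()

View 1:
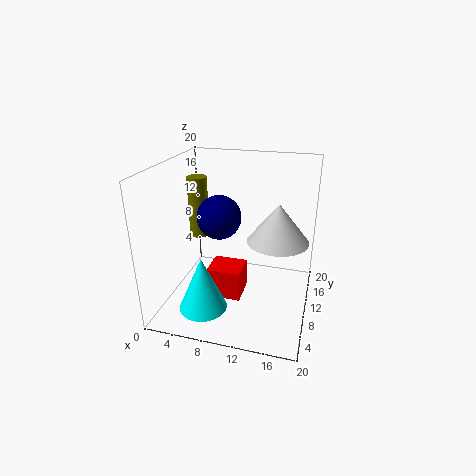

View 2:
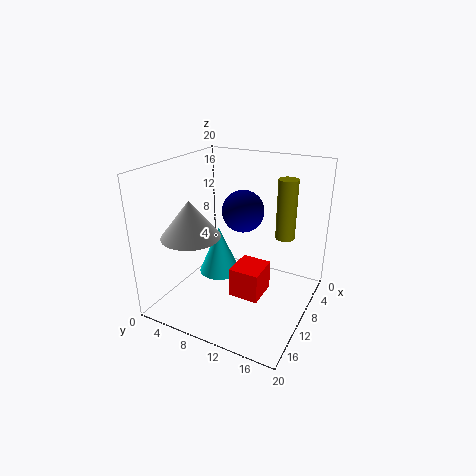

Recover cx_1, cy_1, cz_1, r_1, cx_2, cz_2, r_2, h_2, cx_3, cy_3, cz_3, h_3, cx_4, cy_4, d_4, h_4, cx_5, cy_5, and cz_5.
cx_1 = 16, cy_1 = 6.5, cz_1 = 12, r_1 = 3.75, cx_2 = 2.5, cz_2 = 7.75, r_2 = 1.5, h_2 = 9.25, cx_3 = 6.5, cy_3 = 4.75, cz_3 = 1.5, h_3 = 7.5, cx_4 = 5.5, cy_4 = 8.75, d_4 = 4.5, h_4 = 4.5, cx_5 = 7.5, cy_5 = 9.5, cz_5 = 13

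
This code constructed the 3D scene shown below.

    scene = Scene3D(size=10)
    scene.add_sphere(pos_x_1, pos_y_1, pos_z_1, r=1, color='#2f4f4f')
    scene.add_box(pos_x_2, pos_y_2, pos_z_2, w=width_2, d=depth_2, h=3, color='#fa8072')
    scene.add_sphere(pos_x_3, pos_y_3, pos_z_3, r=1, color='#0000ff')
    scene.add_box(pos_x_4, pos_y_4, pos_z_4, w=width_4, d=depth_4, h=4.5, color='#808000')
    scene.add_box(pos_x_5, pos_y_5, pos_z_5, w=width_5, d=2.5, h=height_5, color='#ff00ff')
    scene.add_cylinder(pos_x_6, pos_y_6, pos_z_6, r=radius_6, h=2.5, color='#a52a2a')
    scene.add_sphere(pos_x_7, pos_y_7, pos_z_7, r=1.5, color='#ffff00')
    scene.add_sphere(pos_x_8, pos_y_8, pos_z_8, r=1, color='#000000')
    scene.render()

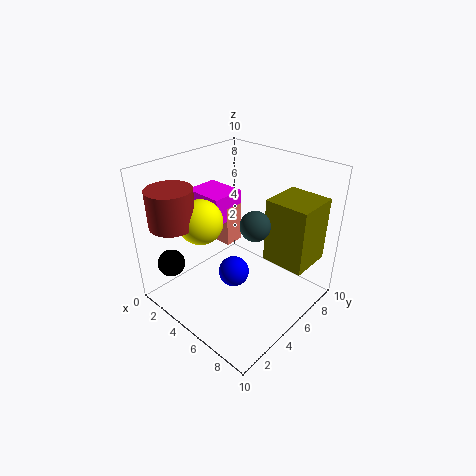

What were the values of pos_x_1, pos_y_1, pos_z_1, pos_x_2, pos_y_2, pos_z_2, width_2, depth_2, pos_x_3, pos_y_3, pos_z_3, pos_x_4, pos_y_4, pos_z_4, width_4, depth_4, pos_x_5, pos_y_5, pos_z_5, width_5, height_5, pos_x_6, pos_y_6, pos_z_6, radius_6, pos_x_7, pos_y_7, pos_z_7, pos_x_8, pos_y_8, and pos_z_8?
pos_x_1 = 6.5, pos_y_1 = 5, pos_z_1 = 6.5, pos_x_2 = 0.5, pos_y_2 = 5.5, pos_z_2 = 3.5, width_2 = 3, depth_2 = 1.5, pos_x_3 = 6, pos_y_3 = 3.5, pos_z_3 = 3.5, pos_x_4 = 6.5, pos_y_4 = 6, pos_z_4 = 3.5, width_4 = 3, depth_4 = 3, pos_x_5 = 0.5, pos_y_5 = 4.5, pos_z_5 = 5.5, width_5 = 3, height_5 = 2, pos_x_6 = 2.5, pos_y_6 = 1.5, pos_z_6 = 6.5, radius_6 = 1.5, pos_x_7 = 3.5, pos_y_7 = 3, pos_z_7 = 6.5, pos_x_8 = 1, pos_y_8 = 2, pos_z_8 = 2.5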